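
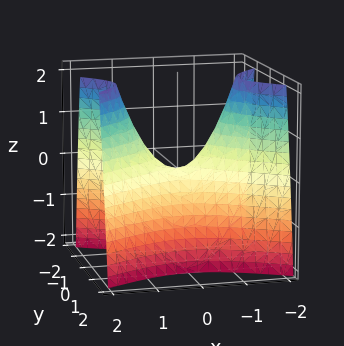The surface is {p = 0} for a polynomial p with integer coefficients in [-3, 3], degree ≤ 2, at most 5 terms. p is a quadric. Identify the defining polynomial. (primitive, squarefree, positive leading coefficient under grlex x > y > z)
x^2 - 2*y^2 - z

(a) deg p = 2. A hyperbolic paraboloid; a quadric.
(b) Symmetries: it's symmetric under x → −x, forcing even powers of x; the y ↦ −y reflection is a symmetry, so y appears only in even powers.
(c) From the axis intercepts and sections: one x-axis crossing is at x = 0; it crosses the y-axis at the gridline y = 0; one z-axis crossing is at z = 0.
(d) The integer polynomial consistent with all of this is the stated p.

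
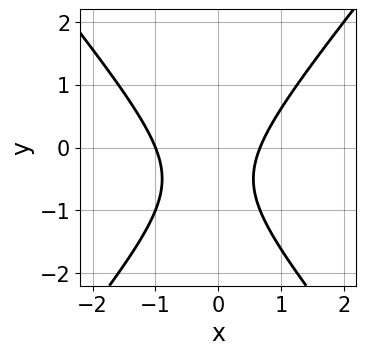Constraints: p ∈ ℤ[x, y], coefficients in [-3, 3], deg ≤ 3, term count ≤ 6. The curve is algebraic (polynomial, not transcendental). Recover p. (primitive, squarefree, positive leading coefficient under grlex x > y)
3*x^2 - 2*y^2 + x - 2*y - 2

Degree: a generic line meets the curve in up to 2 points, so deg p = 2.
From the axis intercepts and sections: it crosses the x-axis at the gridline x = -1; no y-intercept at any integer in the box.
The integer polynomial consistent with all of this is the stated p.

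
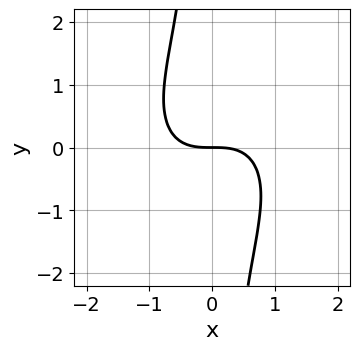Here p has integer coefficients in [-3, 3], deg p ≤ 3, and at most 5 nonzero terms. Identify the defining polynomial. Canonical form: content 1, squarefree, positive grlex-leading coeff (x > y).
First, the degree is 3 — no degree-2 curve has this shape.
Then, from the visible intercepts: one x-axis crossing is at x = 0; it crosses the y-axis at the gridline y = 0.
Finally, solving for integer coefficients yields p as stated.

2*x^3 - x^2*y + 2*x*y^2 + 3*y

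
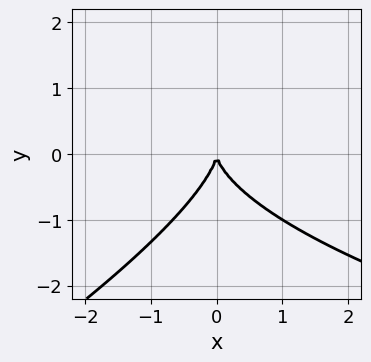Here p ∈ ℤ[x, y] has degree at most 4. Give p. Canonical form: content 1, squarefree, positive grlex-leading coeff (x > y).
x*y^2 - 2*y^3 - 3*x^2

Degree: a generic line meets the curve in up to 3 points, so deg p = 3.
Reading off the gridlines: it meets the x-axis at x = 0 (among the integer gridlines); it meets the y-axis at y = 0 (among the integer gridlines).
The integer polynomial consistent with all of this is the stated p.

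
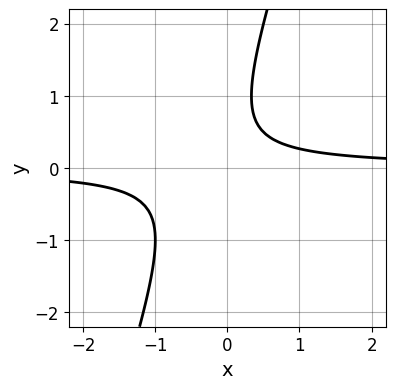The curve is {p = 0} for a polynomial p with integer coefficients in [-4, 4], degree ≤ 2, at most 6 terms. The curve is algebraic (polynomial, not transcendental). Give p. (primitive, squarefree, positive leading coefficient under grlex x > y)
First, deg p = 2. No degree-1 curve has this shape.
Next, reading off the gridlines: the curve avoids every integer x-axis point in the box; the curve avoids every integer y-axis point in the box.
Finally, solving for integer coefficients yields p as stated.

3*x*y - y^2 + y - 1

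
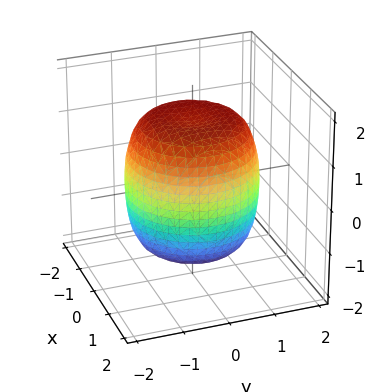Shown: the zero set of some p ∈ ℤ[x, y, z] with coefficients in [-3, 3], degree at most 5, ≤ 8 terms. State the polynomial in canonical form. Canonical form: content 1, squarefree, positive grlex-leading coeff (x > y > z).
x^4 + 2*x^2*y^2 + y^4 - x^2 - y^2 + z^2 - 2

First, degree: no degree-3 surface has this shape, so deg p = 4.
Next, by symmetry, the surface is invariant under rotation about z: p = q(x² + y², z).
Then, from the axis intercepts and sections: a circular section at z = 1 has radius between 1 and 2.
Finally, together with the visible shape, these determine p as stated.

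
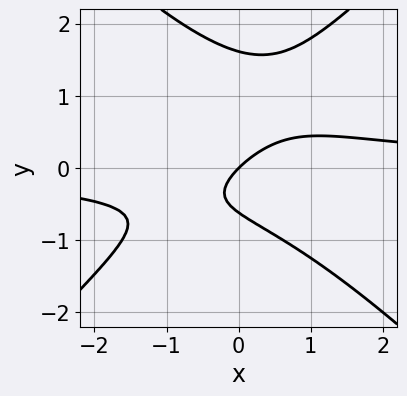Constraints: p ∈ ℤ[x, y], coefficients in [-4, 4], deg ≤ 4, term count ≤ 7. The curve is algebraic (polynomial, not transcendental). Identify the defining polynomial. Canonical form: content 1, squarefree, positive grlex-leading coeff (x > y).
x^2*y - y^3 + y^2 - x + y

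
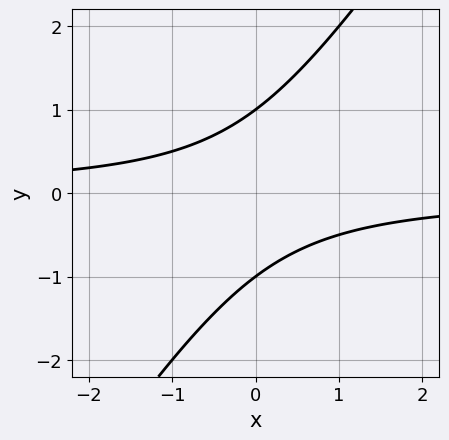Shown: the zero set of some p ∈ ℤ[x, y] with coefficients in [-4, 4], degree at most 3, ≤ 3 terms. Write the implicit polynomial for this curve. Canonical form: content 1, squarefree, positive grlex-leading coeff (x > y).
3*x*y - 2*y^2 + 2

The degree is 2 — the shape is more complex than any degree-1 curve.
Against the integer gridlines: among the integer gridlines, it crosses the y-axis at y ∈ {-1, 1}; it misses every integer gridline on the x-axis.
Solving for integer coefficients yields p as stated.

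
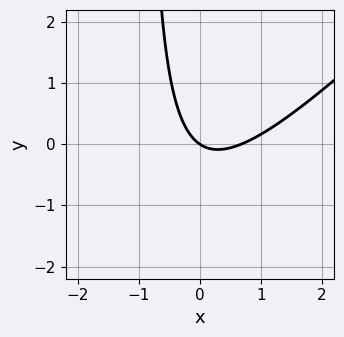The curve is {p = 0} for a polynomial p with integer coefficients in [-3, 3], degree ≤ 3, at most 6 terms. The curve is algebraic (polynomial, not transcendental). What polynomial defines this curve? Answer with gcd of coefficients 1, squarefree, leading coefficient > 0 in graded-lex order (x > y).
3*x^2 - 3*x*y - 2*x - 3*y

First, degree: a generic line meets the curve in up to 2 points, so deg p = 2.
Then, observable constraints: one y-axis crossing is at y = 0; one x-axis crossing is at x = 0.
Finally, these observations pin down the coefficients.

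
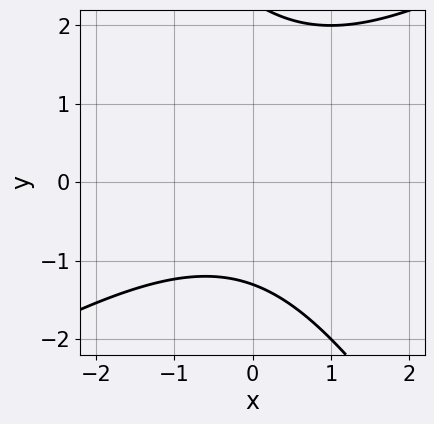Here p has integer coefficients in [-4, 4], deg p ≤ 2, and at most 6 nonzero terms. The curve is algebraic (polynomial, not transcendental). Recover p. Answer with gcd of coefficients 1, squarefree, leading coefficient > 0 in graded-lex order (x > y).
x^2 - x*y - y^2 + y + 3

(a) The degree is 2 — a generic line meets the curve in up to 2 points.
(b) Checking where it meets the axes: the curve avoids every integer x-axis point in the box.
(c) Solving for integer coefficients yields p as stated.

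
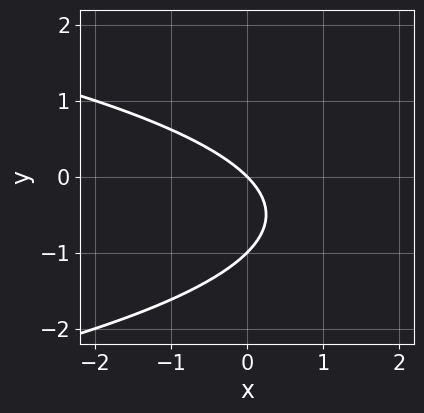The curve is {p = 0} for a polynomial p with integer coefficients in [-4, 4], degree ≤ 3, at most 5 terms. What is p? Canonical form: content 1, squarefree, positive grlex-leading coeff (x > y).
y^2 + x + y

First, degree: no degree-1 curve has this shape, so deg p = 2.
Next, checking where it meets the axes: the y-axis gridline crossings are at y ∈ {-1, 0}; it meets the x-axis at x = 0 (among the integer gridlines).
Finally, assembling these constraints gives the stated polynomial.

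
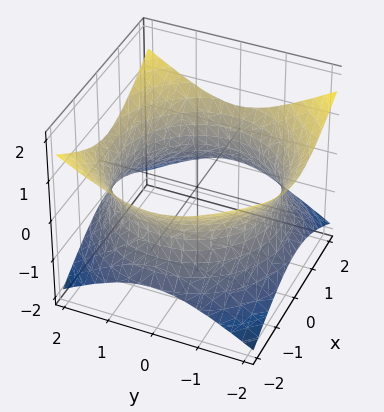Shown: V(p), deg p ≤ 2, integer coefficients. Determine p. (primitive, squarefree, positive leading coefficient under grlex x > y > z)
(a) Degree: no degree-1 surface has this shape, so deg p = 2.
(b) Symmetries: rotational symmetry about the z-axis ⇒ p depends on x, y only through x² + y².
(c) From the visible intercepts: a circular section at z = 0 has radius between 1 and 2; no z-intercept at any integer in the box.
(d) Putting this together gives p.

x^2 + y^2 - 2*z^2 - 3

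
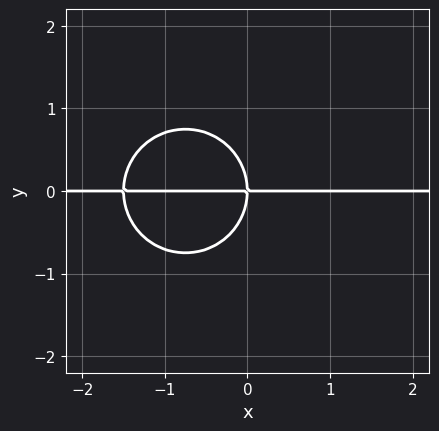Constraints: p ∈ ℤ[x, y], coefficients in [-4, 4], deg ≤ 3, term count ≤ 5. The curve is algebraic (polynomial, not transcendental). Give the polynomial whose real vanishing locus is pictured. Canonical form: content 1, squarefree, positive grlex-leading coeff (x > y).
(a) deg p = 3. A generic line meets the curve in up to 3 points.
(b) Checking where it meets the axes: every point of the x-axis in the box is on the curve; one y-axis crossing is at y = 0.
(c) Assembling these constraints gives the stated polynomial.

2*x^2*y + 2*y^3 + 3*x*y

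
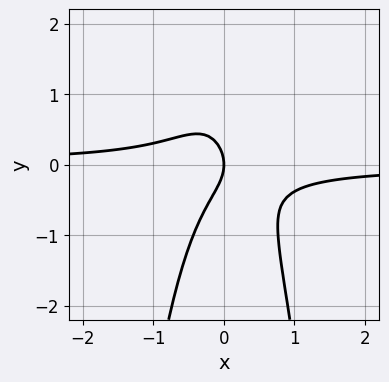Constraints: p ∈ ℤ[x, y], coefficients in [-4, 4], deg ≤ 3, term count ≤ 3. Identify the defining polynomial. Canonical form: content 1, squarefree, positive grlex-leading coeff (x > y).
3*x^2*y + y^2 + x

The degree is 3 — the shape is more complex than any degree-2 curve.
Checking where it meets the axes: it meets the x-axis at x = 0 (among the integer gridlines); it meets the y-axis at y = 0 (among the integer gridlines).
The integer polynomial consistent with all of this is the stated p.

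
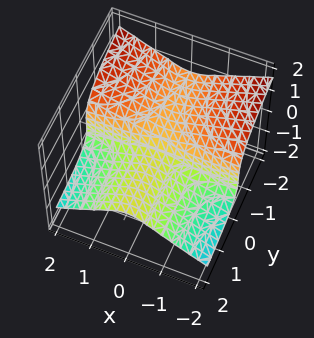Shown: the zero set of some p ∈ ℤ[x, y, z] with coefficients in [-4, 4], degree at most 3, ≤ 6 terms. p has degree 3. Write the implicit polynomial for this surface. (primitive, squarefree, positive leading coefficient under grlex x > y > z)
2*x^2*y - 3*y*z^2 + 3*z^3 + 2*y*z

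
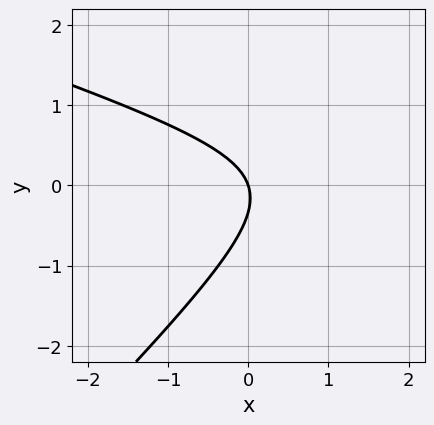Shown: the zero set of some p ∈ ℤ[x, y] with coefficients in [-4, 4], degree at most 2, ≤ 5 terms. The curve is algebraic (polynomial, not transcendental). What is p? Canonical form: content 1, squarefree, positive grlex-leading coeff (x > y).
x^2 + 2*x*y - 3*y^2 - 3*x - y

1. Degree: no degree-1 curve has this shape, so deg p = 2.
2. Observable constraints: one y-axis crossing is at y = 0; it crosses the x-axis at the gridline x = 0.
3. The integer polynomial consistent with all of this is the stated p.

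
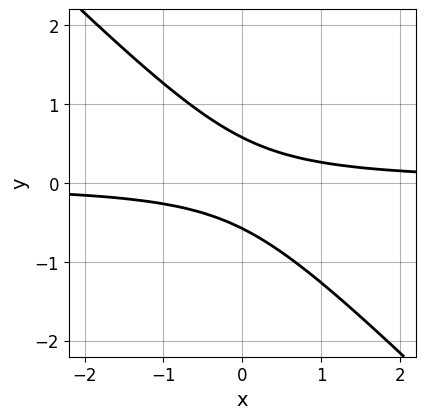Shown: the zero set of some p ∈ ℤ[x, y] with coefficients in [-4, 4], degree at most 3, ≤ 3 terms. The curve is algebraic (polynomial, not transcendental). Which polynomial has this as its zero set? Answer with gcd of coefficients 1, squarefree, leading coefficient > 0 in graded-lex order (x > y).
1. Degree: a generic line meets the curve in up to 2 points, so deg p = 2.
2. From the axis intercepts and sections: it misses every integer gridline on the x-axis.
3. The integer polynomial consistent with all of this is the stated p.

3*x*y + 3*y^2 - 1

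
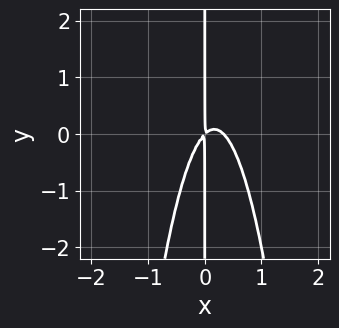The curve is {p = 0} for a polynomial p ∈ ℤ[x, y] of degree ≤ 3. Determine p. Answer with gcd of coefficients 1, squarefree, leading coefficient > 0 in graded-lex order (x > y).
1. Degree: a generic line meets the curve in up to 3 points, so deg p = 3.
2. Reading off the gridlines: every point of the y-axis in the box is on the curve.
3. These observations pin down the coefficients.

3*x^3 - x^2 + x*y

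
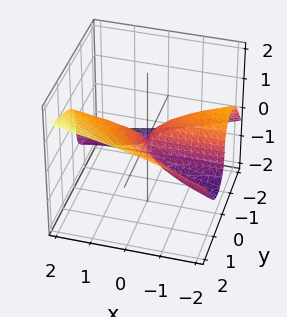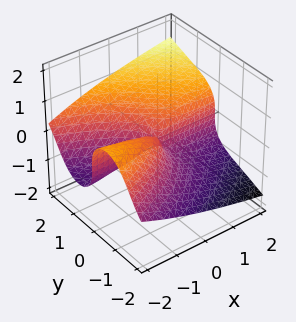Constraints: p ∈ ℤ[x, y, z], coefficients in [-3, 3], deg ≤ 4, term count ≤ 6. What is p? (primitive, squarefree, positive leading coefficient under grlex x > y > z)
2*y^3 - 3*y^2*z - 3*z^3 + 3*x*y

First, deg p = 3.
Next, observable constraints: it meets the z-axis at z = 0 (among the integer gridlines); every point of the x-axis in the box is on the surface.
Finally, the integer polynomial consistent with all of this is the stated p.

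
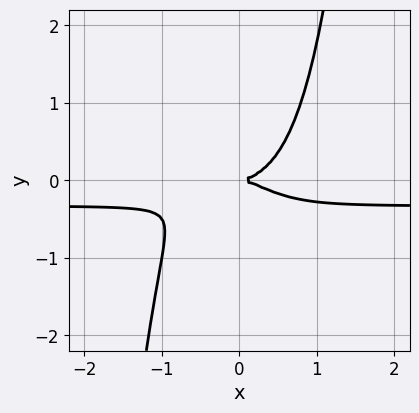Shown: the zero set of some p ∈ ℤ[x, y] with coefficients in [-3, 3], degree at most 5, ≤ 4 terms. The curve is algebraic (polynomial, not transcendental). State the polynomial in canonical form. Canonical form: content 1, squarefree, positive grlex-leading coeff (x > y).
1. deg p = 4. A generic line meets the curve in up to 4 points.
2. Reading off the gridlines: it crosses the x-axis at the gridline x = 0; one y-axis crossing is at y = 0.
3. The integer polynomial consistent with all of this is the stated p.

3*x^3*y + x^3 - 2*y^2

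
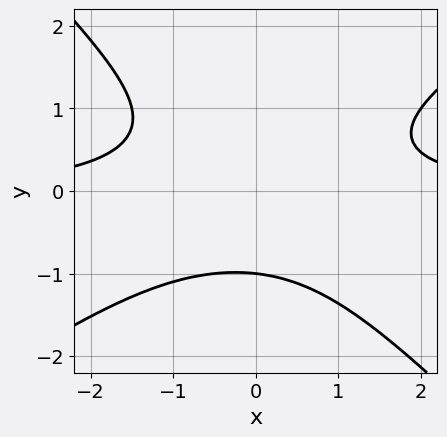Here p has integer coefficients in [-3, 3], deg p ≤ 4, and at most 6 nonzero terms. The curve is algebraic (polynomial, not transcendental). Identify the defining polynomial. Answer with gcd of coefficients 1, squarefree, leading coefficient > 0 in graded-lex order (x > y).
(a) Degree: the shape is more complex than any degree-2 curve, so deg p = 3.
(b) Against the integer gridlines: one y-axis crossing is at y = -1; it misses every integer gridline on the x-axis.
(c) Together with the visible shape, these determine p as stated.

2*x^2*y - x*y^2 - 3*y^3 - 3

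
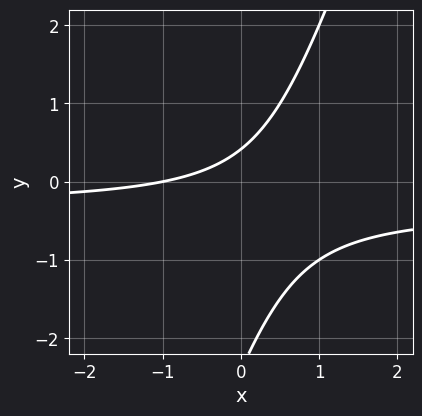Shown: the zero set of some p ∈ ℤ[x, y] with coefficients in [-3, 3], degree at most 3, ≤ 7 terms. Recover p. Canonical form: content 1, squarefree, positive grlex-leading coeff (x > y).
3*x*y - y^2 + x - 2*y + 1

First, degree: the shape is more complex than any degree-1 curve, so deg p = 2.
Next, observable constraints: it meets the x-axis at x = -1 (among the integer gridlines).
Finally, assembling these constraints gives the stated polynomial.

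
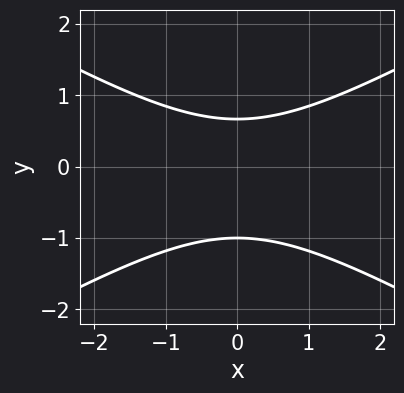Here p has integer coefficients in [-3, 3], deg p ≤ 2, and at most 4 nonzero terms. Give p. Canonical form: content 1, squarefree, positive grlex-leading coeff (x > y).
deg p = 2. No degree-1 curve has this shape.
Symmetries: it's symmetric under x → −x, forcing even powers of x.
Checking where it meets the axes: the curve avoids every integer x-axis point in the box; one y-axis crossing is at y = -1.
These observations pin down the coefficients.

x^2 - 3*y^2 - y + 2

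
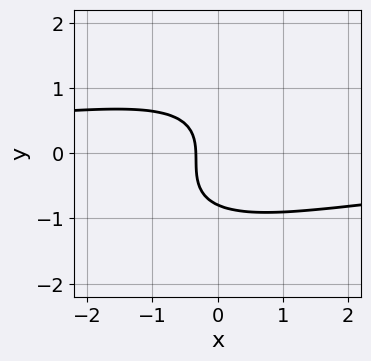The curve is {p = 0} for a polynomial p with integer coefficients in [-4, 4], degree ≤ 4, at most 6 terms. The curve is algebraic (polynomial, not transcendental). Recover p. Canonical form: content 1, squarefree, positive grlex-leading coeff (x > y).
x^2*y - 2*x*y^2 + 2*y^3 + 3*x + 1

1. Degree: a generic line meets the curve in up to 3 points, so deg p = 3.
2. Matching integer coefficients to the picture gives p.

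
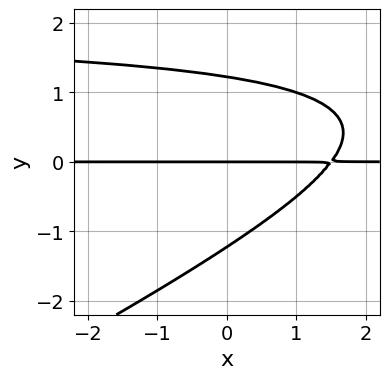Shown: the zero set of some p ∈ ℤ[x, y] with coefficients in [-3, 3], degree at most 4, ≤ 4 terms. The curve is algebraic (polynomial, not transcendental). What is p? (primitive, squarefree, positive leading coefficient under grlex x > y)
First, degree: no degree-2 curve has this shape, so deg p = 3.
Next, from the visible intercepts: the visible x-axis segment lies entirely on the curve; one y-axis crossing is at y = 0.
Finally, these observations pin down the coefficients.

x*y^2 - 2*y^3 - 2*x*y + 3*y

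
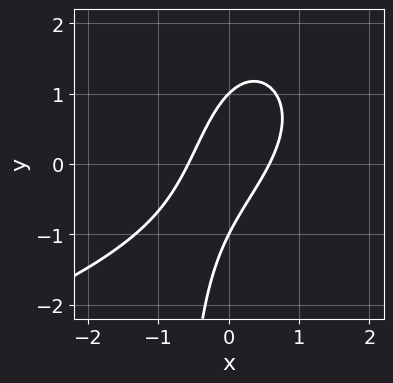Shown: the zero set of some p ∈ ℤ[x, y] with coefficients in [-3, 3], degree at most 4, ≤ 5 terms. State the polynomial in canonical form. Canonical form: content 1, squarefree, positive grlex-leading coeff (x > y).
1. deg p = 3. No degree-2 curve has this shape.
2. From the visible intercepts: among the integer gridlines, it crosses the y-axis at y ∈ {-1, 1}.
3. These observations pin down the coefficients.

x*y^2 + 3*x^2 - 3*x*y + y^2 - 1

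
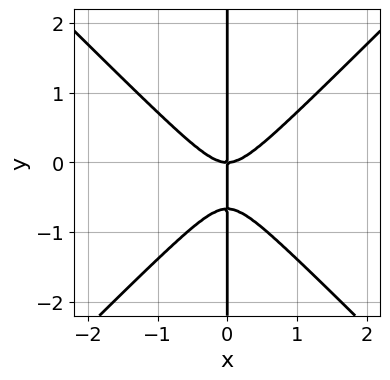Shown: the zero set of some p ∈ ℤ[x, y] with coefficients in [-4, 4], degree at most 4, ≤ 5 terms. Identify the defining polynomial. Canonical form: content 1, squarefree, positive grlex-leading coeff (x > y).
First, degree: a generic line meets the curve in up to 3 points, so deg p = 3.
Next, reading off the gridlines: it meets the x-axis at x = 0 (among the integer gridlines); every point of the y-axis in the box is on the curve.
Finally, assembling these constraints gives the stated polynomial.

3*x^3 - 3*x*y^2 - 2*x*y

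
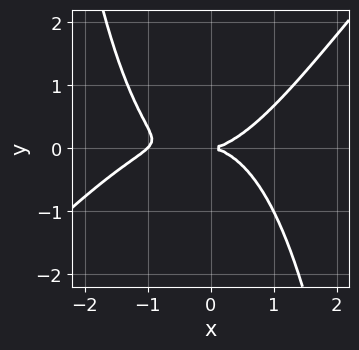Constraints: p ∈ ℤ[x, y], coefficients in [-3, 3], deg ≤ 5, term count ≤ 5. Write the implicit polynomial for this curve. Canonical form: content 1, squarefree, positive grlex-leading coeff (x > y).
x^4 - x^3*y + x^3 - 3*y^2

1. Degree: a generic line meets the curve in up to 4 points, so deg p = 4.
2. From the axis intercepts and sections: the x-axis gridline crossings are at x ∈ {-1, 0}; it meets the y-axis at y = 0 (among the integer gridlines).
3. The integer polynomial consistent with all of this is the stated p.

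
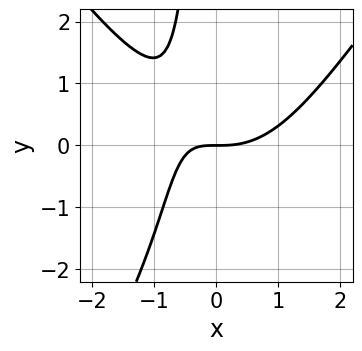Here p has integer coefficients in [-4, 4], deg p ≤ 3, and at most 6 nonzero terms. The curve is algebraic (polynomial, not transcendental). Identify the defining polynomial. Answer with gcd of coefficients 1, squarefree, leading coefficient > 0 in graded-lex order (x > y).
2*x^3 - x*y^2 - 3*x*y - 3*y

1. The degree is 3 — the shape is more complex than any degree-2 curve.
2. Reading off the gridlines: it crosses the x-axis at the gridline x = 0; it crosses the y-axis at the gridline y = 0.
3. These observations pin down the coefficients.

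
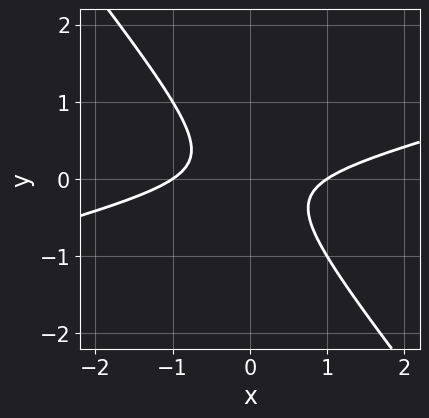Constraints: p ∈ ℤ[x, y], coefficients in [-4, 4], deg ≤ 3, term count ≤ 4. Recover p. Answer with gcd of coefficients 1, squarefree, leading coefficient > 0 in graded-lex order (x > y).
x^2 - 3*x*y - 3*y^2 - 1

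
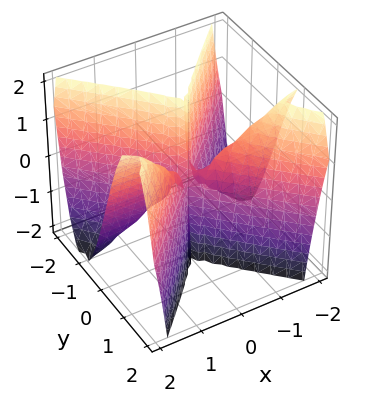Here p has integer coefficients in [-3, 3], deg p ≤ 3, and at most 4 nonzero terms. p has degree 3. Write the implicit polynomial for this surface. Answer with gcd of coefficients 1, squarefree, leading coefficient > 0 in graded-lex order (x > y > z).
3*x^2*y - x^2*z - 3*y^3

(a) Degree: the shape is more complex than any degree-2 surface, so deg p = 3.
(b) From the visible intercepts: the visible z-axis segment lies entirely on the surface; every point of the x-axis in the box is on the surface; it crosses the y-axis at the gridline y = 0.
(c) Fitting integer coefficients to these (and the overall shape) gives p.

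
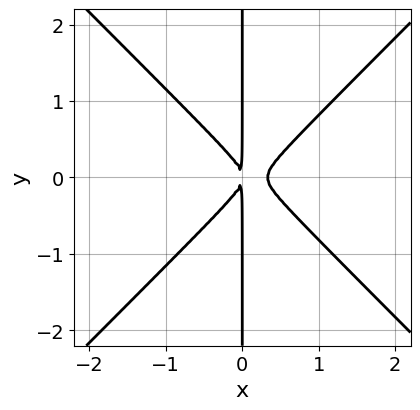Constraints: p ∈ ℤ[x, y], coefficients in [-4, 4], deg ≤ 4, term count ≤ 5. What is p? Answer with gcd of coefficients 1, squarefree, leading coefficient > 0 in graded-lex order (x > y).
deg p = 3.
Symmetries: it's symmetric under y → −y, forcing even powers of y.
Reading off the gridlines: every point of the y-axis in the box is on the curve.
Assembling these constraints gives the stated polynomial.

3*x^3 - 3*x*y^2 - x^2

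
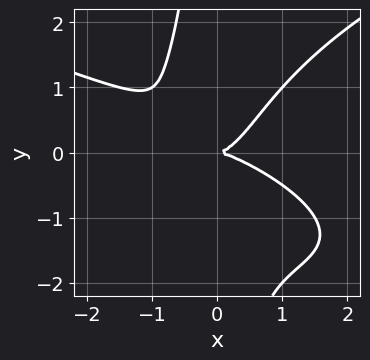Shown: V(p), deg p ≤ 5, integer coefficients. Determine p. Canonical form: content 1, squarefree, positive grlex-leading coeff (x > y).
2*x*y^3 - 2*x^3 - 3*x^2*y + 3*y^2

First, degree: a generic line meets the curve in up to 4 points, so deg p = 4.
Next, reading off the gridlines: it meets the y-axis at y = 0 (among the integer gridlines); it crosses the x-axis at the gridline x = 0.
Finally, together with the visible shape, these determine p as stated.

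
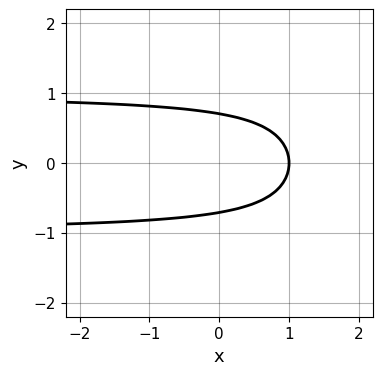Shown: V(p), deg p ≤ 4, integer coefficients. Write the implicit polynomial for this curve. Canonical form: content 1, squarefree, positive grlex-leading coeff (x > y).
(a) Degree: a generic line meets the curve in up to 3 points, so deg p = 3.
(b) Symmetries: the y ↦ −y reflection is a symmetry, so y appears only in even powers.
(c) Checking where it meets the axes: it crosses the x-axis at the gridline x = 1.
(d) The integer polynomial consistent with all of this is the stated p.

x*y^2 - 2*y^2 - x + 1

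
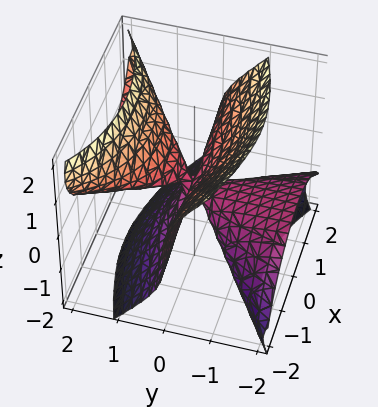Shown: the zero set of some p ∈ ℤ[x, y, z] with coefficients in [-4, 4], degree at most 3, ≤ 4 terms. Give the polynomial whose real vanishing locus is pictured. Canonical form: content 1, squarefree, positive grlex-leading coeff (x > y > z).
x^2*y - 2*y^2*z + z^3

(a) The picture has 2 separate pieces.
(b) Degree: no degree-2 surface has this shape, so deg p = 3.
(c) Against the integer gridlines: it meets the z-axis at z = 0 (among the integer gridlines); the visible y-axis segment lies entirely on the surface.
(d) Together with the visible shape, these determine p as stated.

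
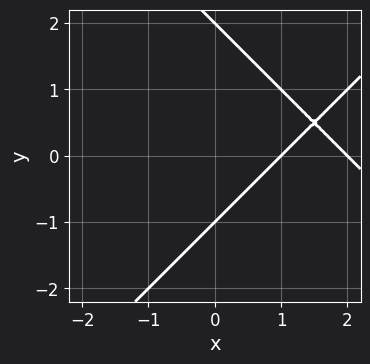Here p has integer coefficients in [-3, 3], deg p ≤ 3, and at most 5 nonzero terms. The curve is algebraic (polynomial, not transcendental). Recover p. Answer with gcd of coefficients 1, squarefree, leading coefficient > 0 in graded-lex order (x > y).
x^2 - y^2 - 3*x + y + 2

(a) deg p = 2.
(b) Against the integer gridlines: the x-axis gridline crossings are at x ∈ {1, 2}; the y-axis gridline crossings are at y ∈ {-1, 2}.
(c) These observations pin down the coefficients.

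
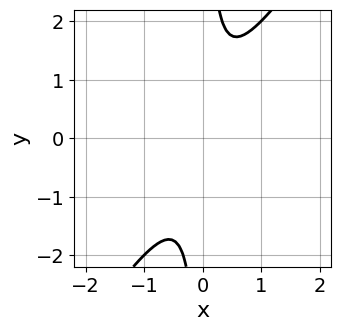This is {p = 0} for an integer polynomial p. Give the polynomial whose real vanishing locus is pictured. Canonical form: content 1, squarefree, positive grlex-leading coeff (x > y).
First, the degree is 2 — the shape is more complex than any degree-1 curve.
Next, from the axis intercepts and sections: it misses every integer gridline on the y-axis; no x-intercept at any integer in the box.
Finally, fitting integer coefficients to these (and the overall shape) gives p.

3*x^2 - 2*x*y + 1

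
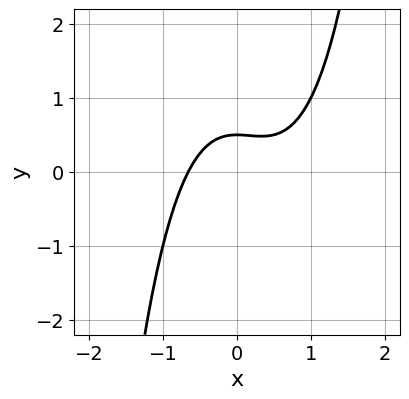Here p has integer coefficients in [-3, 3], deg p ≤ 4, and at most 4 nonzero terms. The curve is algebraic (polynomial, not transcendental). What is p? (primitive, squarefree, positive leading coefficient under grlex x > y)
First, degree: a generic line meets the curve in up to 3 points, so deg p = 3.
Finally, the integer polynomial consistent with all of this is the stated p.

2*x^3 - x^2 - 2*y + 1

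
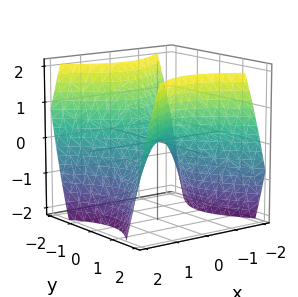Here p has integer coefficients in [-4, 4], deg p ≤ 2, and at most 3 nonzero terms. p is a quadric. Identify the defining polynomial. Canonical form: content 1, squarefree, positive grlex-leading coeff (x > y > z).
x^2 - y^2 + z

(a) deg p = 2.
(b) Symmetries: it's symmetric under y → −y, forcing even powers of y; the x ↦ −x reflection is a symmetry, so x appears only in even powers.
(c) Reading off the gridlines: it meets the y-axis at y = 0 (among the integer gridlines); one x-axis crossing is at x = 0; it crosses the z-axis at the gridline z = 0.
(d) Fitting integer coefficients to these (and the overall shape) gives p.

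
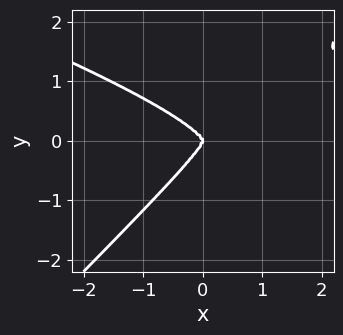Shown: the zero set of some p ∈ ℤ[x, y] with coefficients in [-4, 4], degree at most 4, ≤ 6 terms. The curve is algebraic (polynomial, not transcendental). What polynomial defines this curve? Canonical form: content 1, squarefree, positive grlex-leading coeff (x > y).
Degree: no degree-3 curve has this shape, so deg p = 4.
Observable constraints: it crosses the y-axis at the gridline y = 0; one x-axis crossing is at x = 0.
Together with the visible shape, these determine p as stated.

x^2*y^2 + 2*x*y^3 - 3*y^4 - x^3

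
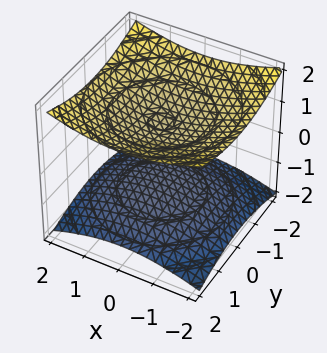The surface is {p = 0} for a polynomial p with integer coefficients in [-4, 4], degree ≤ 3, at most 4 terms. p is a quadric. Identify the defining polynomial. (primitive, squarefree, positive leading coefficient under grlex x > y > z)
The picture has 2 separate pieces.
Degree: two sheets facing apart; a quadric, so deg p = 2.
Symmetries: rotational symmetry about the z-axis ⇒ p depends on x, y only through x² + y²; mirror symmetry z ↦ −z ⇒ only even powers of z.
From the visible intercepts: it misses every integer gridline on the y-axis; it misses every integer gridline on the x-axis.
The integer polynomial consistent with all of this is the stated p.

x^2 + y^2 - 3*z^2 + 3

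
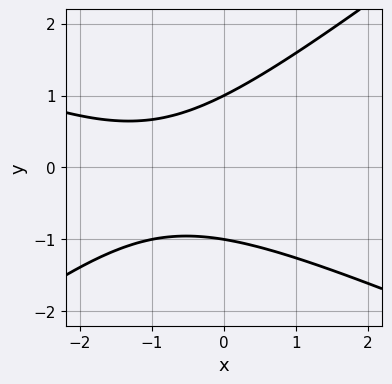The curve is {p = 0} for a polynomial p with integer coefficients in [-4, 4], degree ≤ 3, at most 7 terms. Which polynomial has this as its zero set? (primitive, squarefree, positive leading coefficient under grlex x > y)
First, degree: the shape is more complex than any degree-1 curve, so deg p = 2.
Next, reading off the gridlines: no x-intercept at any integer in the box; the y-axis gridline crossings are at y ∈ {-1, 1}.
Finally, the integer polynomial consistent with all of this is the stated p.

x^2 + x*y - 3*y^2 + 2*x + 3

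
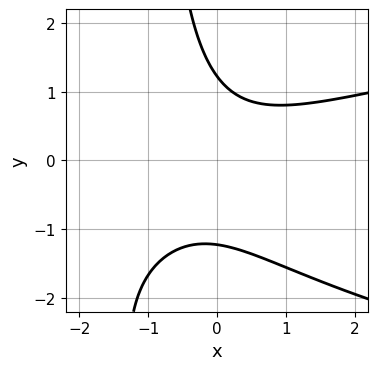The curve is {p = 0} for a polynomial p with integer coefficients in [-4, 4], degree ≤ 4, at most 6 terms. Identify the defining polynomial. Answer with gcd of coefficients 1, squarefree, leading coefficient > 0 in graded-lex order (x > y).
2*x*y^2 - 2*x^2 + 3*x*y + 2*y^2 - 3

First, deg p = 3. No degree-2 curve has this shape.
Next, from the axis intercepts and sections: the curve avoids every integer x-axis point in the box.
Finally, assembling these constraints gives the stated polynomial.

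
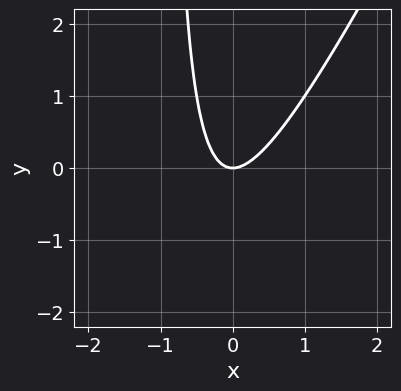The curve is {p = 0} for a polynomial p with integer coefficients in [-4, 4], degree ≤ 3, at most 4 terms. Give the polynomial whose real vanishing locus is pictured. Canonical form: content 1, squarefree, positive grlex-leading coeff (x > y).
1. Degree: the shape is more complex than any degree-1 curve, so deg p = 2.
2. From the axis intercepts and sections: it crosses the x-axis at the gridline x = 0; it meets the y-axis at y = 0 (among the integer gridlines).
3. Assembling these constraints gives the stated polynomial.

2*x^2 - x*y - y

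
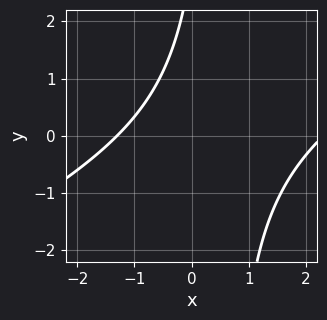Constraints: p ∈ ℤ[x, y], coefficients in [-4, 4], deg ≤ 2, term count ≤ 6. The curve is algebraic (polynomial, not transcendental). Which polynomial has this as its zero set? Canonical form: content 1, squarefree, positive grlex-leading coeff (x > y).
x^2 - 2*x*y - x + y - 3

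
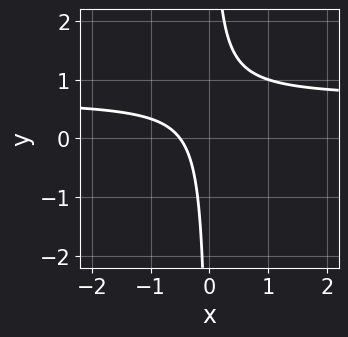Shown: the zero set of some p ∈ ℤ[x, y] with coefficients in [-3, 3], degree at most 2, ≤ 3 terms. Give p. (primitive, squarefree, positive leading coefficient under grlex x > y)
3*x*y - 2*x - 1

First, the degree is 2 — the shape is more complex than any degree-1 curve.
Next, reading off the gridlines: the curve avoids every integer y-axis point in the box.
Finally, these observations pin down the coefficients.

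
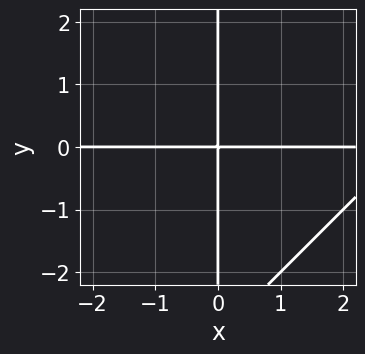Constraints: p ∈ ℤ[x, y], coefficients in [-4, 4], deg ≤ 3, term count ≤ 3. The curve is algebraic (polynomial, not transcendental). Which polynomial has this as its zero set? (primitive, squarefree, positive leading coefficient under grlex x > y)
x^2*y - x*y^2 - 3*x*y

The degree is 3 — a generic line meets the curve in up to 3 points.
Against the integer gridlines: every point of the y-axis in the box is on the curve; every point of the x-axis in the box is on the curve.
Together with the visible shape, these determine p as stated.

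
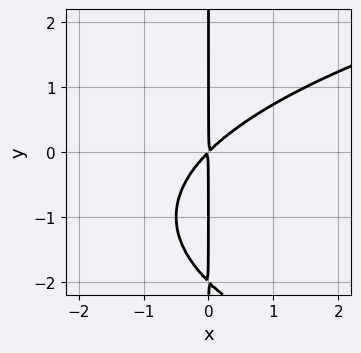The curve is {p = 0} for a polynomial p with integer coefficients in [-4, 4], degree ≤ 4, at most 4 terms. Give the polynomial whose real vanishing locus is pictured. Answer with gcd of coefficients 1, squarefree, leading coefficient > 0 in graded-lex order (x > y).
x*y^2 - 2*x^2 + 2*x*y

First, the degree is 3 — a generic line meets the curve in up to 3 points.
Then, checking where it meets the axes: the visible y-axis segment lies entirely on the curve.
Finally, putting this together gives p.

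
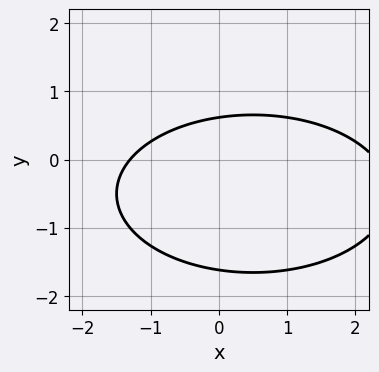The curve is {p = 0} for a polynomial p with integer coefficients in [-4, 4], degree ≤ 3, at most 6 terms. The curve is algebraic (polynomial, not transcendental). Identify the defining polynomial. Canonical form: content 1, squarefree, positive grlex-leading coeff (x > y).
1. The degree is 2 — a generic line meets the curve in up to 2 points.
2. The integer polynomial consistent with all of this is the stated p.

x^2 + 3*y^2 - x + 3*y - 3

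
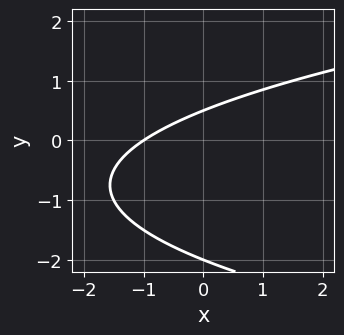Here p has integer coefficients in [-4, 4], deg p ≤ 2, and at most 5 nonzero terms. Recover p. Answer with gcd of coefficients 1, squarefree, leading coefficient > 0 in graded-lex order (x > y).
First, the degree is 2 — a generic line meets the curve in up to 2 points.
Then, reading off the gridlines: it meets the y-axis at y = -2 (among the integer gridlines); it crosses the x-axis at the gridline x = -1.
Finally, solving for integer coefficients yields p as stated.

2*y^2 - 2*x + 3*y - 2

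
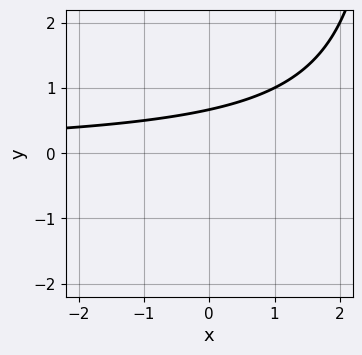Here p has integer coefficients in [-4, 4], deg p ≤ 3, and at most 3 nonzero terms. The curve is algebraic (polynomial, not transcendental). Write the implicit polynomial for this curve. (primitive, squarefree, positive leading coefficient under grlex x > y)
First, the degree is 2 — the shape is more complex than any degree-1 curve.
Next, checking where it meets the axes: no x-intercept at any integer in the box.
Finally, together with the visible shape, these determine p as stated.

x*y - 3*y + 2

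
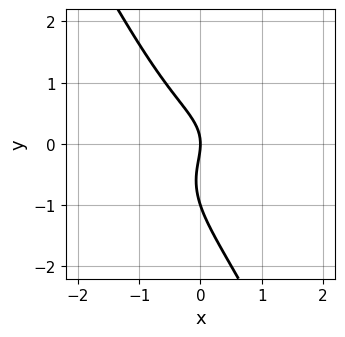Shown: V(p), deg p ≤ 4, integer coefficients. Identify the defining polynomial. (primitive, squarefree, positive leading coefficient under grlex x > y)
3*x^3 + 3*x*y^2 + 2*y^3 + 2*y^2 + 3*x

1. The degree is 3 — a generic line meets the curve in up to 3 points.
2. From the visible intercepts: the y-axis gridline crossings are at y ∈ {-1, 0}; one x-axis crossing is at x = 0.
3. Assembling these constraints gives the stated polynomial.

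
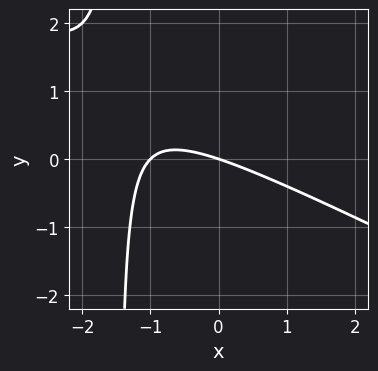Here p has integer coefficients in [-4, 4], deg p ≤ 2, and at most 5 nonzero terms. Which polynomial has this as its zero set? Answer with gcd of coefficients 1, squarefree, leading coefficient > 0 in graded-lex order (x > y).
deg p = 2. The shape is more complex than any degree-1 curve.
Reading off the gridlines: it meets the y-axis at y = 0 (among the integer gridlines); among the integer gridlines, it crosses the x-axis at x ∈ {-1, 0}.
Assembling these constraints gives the stated polynomial.

x^2 + 2*x*y + x + 3*y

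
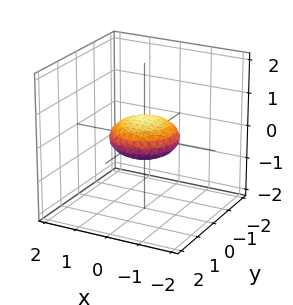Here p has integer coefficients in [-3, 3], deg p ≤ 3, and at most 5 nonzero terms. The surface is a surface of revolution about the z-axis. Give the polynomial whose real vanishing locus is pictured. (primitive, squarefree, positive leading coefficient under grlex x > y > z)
1. The degree is 2 — no degree-1 surface has this shape.
2. By symmetry, every cross-section ⟂ z is a circle, so x, y appear only via x² + y².
3. Checking where it meets the axes: a circular section at z = 0 has radius exactly 1; among the integer gridlines, it crosses the y-axis at y ∈ {-1, 1}; the x-axis gridline crossings are at x ∈ {-1, 1}.
4. Fitting integer coefficients to these (and the overall shape) gives p.

x^2 + y^2 + 3*z^2 - 1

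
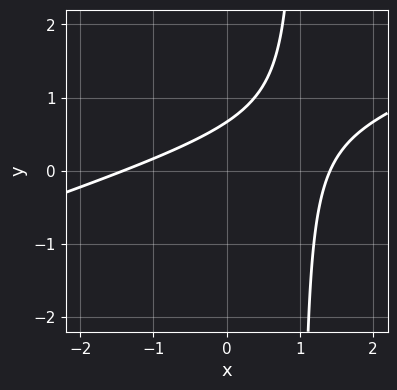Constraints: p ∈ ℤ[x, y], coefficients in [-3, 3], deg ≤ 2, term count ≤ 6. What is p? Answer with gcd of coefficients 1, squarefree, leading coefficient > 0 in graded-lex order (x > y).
x^2 - 3*x*y + 3*y - 2

deg p = 2.
Matching integer coefficients to the picture gives p.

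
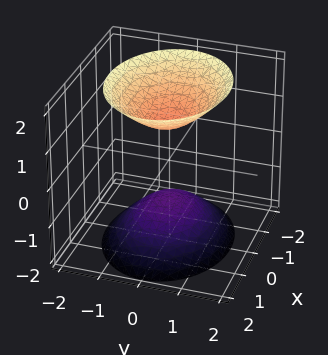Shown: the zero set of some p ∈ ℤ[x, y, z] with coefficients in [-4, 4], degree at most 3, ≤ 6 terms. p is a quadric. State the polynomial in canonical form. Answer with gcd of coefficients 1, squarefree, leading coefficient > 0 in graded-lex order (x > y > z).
1. The picture has 2 separate pieces. Treating them together as one polynomial.
2. The degree is 2 — two separate bowl-shaped sheets opening away from each other; a quadric.
3. Symmetries: it's symmetric under z → −z, forcing even powers of z; mirror symmetry x ↦ −x ⇒ only even powers of x; the y ↦ −y reflection is a symmetry, so y appears only in even powers.
4. From the axis intercepts and sections: the surface avoids every integer x-axis point in the box; among the integer gridlines, it crosses the z-axis at z ∈ {-1, 1}; the surface avoids every integer y-axis point in the box.
5. Assembling these constraints gives the stated polynomial.

2*x^2 + 3*y^2 - 2*z^2 + 2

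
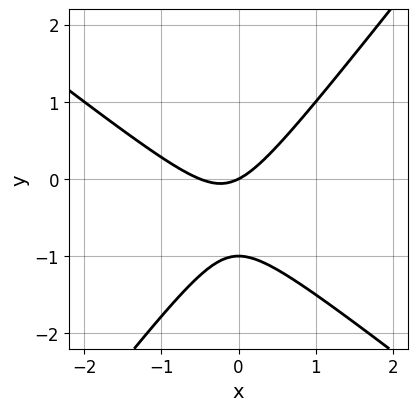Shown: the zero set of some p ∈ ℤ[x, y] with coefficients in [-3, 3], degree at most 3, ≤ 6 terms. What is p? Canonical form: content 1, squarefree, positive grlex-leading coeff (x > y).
1. deg p = 2.
2. Reading off the gridlines: one x-axis crossing is at x = 0; among the integer gridlines, it crosses the y-axis at y ∈ {-1, 0}.
3. Matching integer coefficients to the picture gives p.

2*x^2 + x*y - 2*y^2 + x - 2*y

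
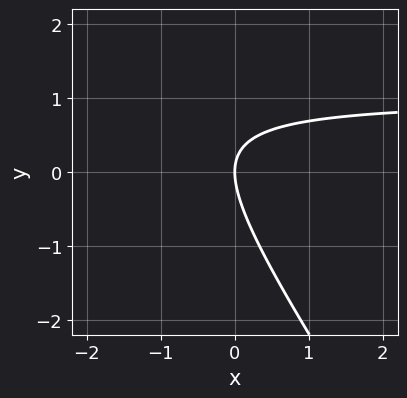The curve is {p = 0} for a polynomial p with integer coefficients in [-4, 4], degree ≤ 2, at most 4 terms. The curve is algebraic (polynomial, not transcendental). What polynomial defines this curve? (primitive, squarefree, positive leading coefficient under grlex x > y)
3*x*y + 2*y^2 - 3*x

(a) deg p = 2.
(b) Observable constraints: one y-axis crossing is at y = 0; one x-axis crossing is at x = 0.
(c) Putting this together gives p.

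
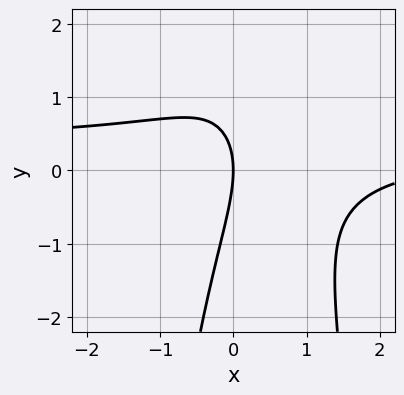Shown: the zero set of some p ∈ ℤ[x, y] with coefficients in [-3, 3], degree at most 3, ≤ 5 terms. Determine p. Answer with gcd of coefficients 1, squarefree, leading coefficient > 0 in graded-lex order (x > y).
The degree is 3 — a generic line meets the curve in up to 3 points.
Against the integer gridlines: one y-axis crossing is at y = 0; one x-axis crossing is at x = 0.
These observations pin down the coefficients.

3*x^2*y - x^2 - 2*x*y + y^2 + 3*x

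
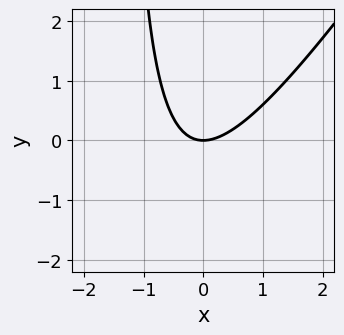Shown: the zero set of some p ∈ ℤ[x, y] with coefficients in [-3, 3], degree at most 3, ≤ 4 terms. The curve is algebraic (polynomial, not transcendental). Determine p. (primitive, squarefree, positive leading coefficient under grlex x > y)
Degree: the shape is more complex than any degree-1 curve, so deg p = 2.
Reading off the gridlines: it crosses the y-axis at the gridline y = 0; it crosses the x-axis at the gridline x = 0.
Assembling these constraints gives the stated polynomial.

3*x^2 - 2*x*y - 3*y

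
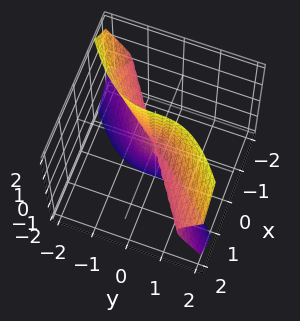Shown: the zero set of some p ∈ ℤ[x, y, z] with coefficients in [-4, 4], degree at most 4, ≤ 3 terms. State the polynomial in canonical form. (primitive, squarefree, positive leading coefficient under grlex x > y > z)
(a) Degree: a generic line meets the surface in up to 3 points, so deg p = 3.
(b) From the visible intercepts: it meets the y-axis at y = 0 (among the integer gridlines); every point of the z-axis in the box is on the surface; every point of the x-axis in the box is on the surface.
(c) Fitting integer coefficients to these (and the overall shape) gives p.

2*x*y^2 + 3*x*z^2 - 3*y^3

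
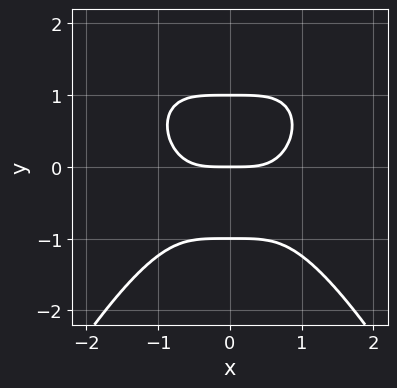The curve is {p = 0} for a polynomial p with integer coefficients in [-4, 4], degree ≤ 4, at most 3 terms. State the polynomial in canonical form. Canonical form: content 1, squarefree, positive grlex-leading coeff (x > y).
2*x^4 + 3*y^3 - 3*y

1. deg p = 4. A generic line meets the curve in up to 4 points.
2. Symmetries: it's symmetric under x → −x, forcing even powers of x.
3. From the axis intercepts and sections: one x-axis crossing is at x = 0; the y-axis gridline crossings are at y ∈ {-1, 0, 1}.
4. The integer polynomial consistent with all of this is the stated p.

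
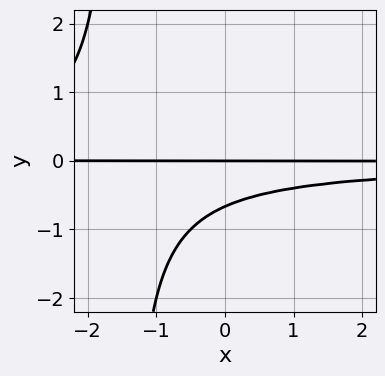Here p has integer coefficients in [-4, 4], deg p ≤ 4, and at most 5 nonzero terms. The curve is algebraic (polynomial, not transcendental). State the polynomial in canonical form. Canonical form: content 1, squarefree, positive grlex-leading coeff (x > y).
2*x*y^2 + 3*y^2 + 2*y

The degree is 3 — no degree-2 curve has this shape.
Against the integer gridlines: it crosses the y-axis at the gridline y = 0; the visible x-axis segment lies entirely on the curve.
Assembling these constraints gives the stated polynomial.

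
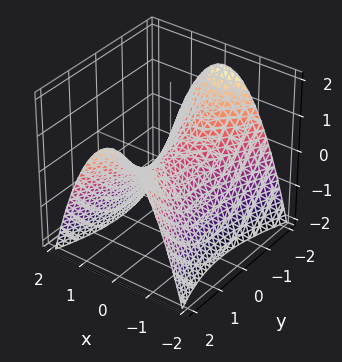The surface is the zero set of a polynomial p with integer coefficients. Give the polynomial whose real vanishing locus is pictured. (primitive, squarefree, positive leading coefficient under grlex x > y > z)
3*x^2 - y^2 + 3*z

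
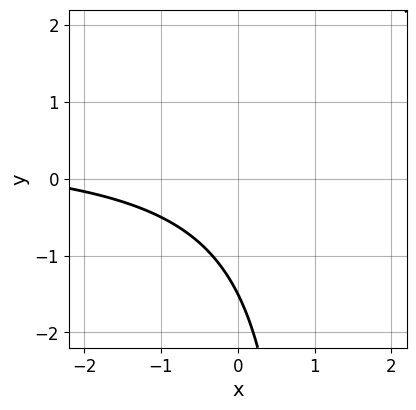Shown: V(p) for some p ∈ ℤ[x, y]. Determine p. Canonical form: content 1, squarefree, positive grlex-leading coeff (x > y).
2*x*y - x - 2*y - 3

(a) deg p = 2. No degree-1 curve has this shape.
(b) Checking where it meets the axes: the curve avoids every integer x-axis point in the box.
(c) Putting this together gives p.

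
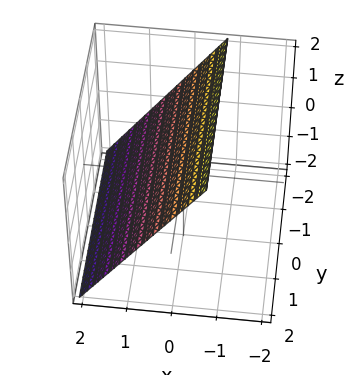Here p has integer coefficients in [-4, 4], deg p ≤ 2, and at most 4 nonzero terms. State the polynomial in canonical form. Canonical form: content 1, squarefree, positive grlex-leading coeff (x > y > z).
3*x + 2*z - 2

(a) The degree is 1 — every cross-section is a straight line — this is a plane.
(b) Reading off the gridlines: it meets the z-axis at z = 1 (among the integer gridlines); the surface avoids every integer y-axis point in the box.
(c) Assembling these constraints gives the stated polynomial.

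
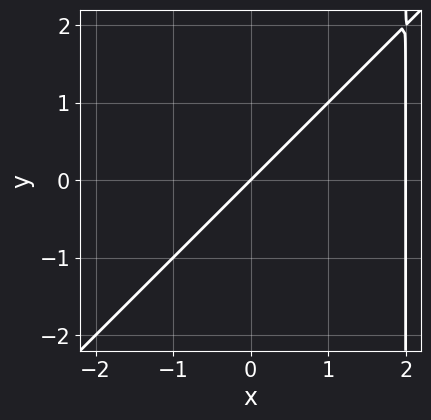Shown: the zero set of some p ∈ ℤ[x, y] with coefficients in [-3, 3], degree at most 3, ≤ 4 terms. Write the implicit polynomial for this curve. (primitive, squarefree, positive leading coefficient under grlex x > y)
x^2 - x*y - 2*x + 2*y

(a) The degree is 2 — the shape is more complex than any degree-1 curve.
(b) Observable constraints: one y-axis crossing is at y = 0; among the integer gridlines, it crosses the x-axis at x ∈ {0, 2}.
(c) Fitting integer coefficients to these (and the overall shape) gives p.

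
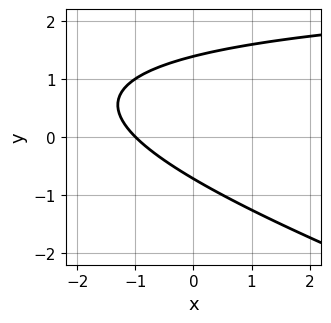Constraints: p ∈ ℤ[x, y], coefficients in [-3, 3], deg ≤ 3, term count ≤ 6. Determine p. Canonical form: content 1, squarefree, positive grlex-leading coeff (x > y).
Degree: the shape is more complex than any degree-1 curve, so deg p = 2.
From the axis intercepts and sections: it meets the x-axis at x = -1 (among the integer gridlines).
Solving for integer coefficients yields p as stated.

x*y + 3*y^2 - 3*x - 2*y - 3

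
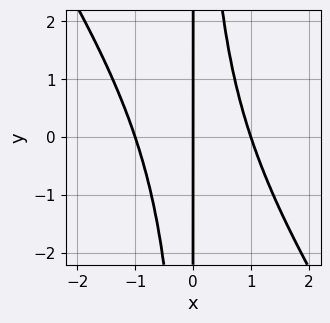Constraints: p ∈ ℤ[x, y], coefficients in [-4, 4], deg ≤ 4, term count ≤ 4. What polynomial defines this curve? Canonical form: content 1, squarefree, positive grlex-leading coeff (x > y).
First, the degree is 3 — a generic line meets the curve in up to 3 points.
Next, from the visible intercepts: among the integer gridlines, it crosses the x-axis at x ∈ {-1, 0, 1}; the visible y-axis segment lies entirely on the curve.
Finally, together with the visible shape, these determine p as stated.

3*x^3 + 2*x^2*y - 3*x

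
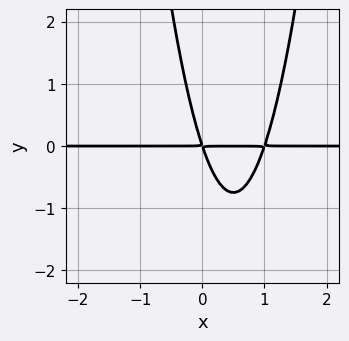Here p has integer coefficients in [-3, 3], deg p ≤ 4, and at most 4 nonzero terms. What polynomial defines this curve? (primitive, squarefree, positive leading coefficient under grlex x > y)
(a) The degree is 3 — no degree-2 curve has this shape.
(b) Against the integer gridlines: every point of the x-axis in the box is on the curve.
(c) Together with the visible shape, these determine p as stated.

3*x^2*y - 3*x*y - y^2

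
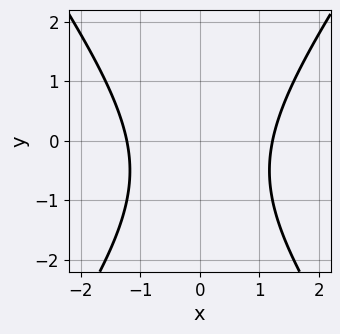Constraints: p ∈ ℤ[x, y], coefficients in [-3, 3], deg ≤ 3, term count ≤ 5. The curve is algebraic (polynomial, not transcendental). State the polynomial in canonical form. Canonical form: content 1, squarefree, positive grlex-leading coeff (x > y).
2*x^2 - y^2 - y - 3

First, the degree is 2 — no degree-1 curve has this shape.
Next, symmetries: mirror symmetry x ↦ −x ⇒ only even powers of x.
Then, against the integer gridlines: the curve avoids every integer y-axis point in the box.
Finally, matching integer coefficients to the picture gives p.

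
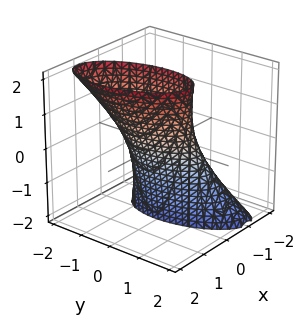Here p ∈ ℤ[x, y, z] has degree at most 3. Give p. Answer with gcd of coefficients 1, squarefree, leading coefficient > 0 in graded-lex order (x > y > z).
(a) Degree: the shape is more complex than any degree-1 surface, so deg p = 2.
(b) From the axis intercepts and sections: the y-axis gridline crossings are at y ∈ {-1, 1}; it misses every integer gridline on the z-axis.
(c) Solving for integer coefficients yields p as stated.

3*x^2 + x*y - 2*x*z + y^2 - 1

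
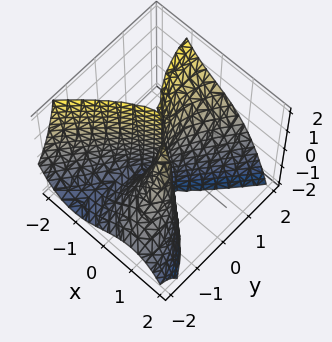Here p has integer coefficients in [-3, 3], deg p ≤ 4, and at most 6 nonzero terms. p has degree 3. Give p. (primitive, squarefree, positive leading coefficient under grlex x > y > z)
First, degree: the shape is more complex than any degree-2 surface, so deg p = 3.
Then, checking where it meets the axes: one x-axis crossing is at x = 0; it meets the y-axis at y = 0 (among the integer gridlines); every point of the z-axis in the box is on the surface.
Finally, putting this together gives p.

2*x^3 - y^3 + 2*y^2*z + 3*x*y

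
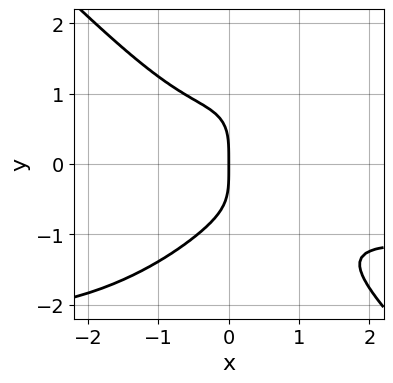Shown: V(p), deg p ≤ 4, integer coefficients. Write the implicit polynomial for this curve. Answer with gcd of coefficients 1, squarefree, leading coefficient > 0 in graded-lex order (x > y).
First, degree: the shape is more complex than any degree-3 curve, so deg p = 4.
Next, reading off the gridlines: one x-axis crossing is at x = 0; it crosses the y-axis at the gridline y = 0.
Finally, fitting integer coefficients to these (and the overall shape) gives p.

2*x^3*y + 2*y^4 + 3*x^3 + 3*x^2*y + 3*x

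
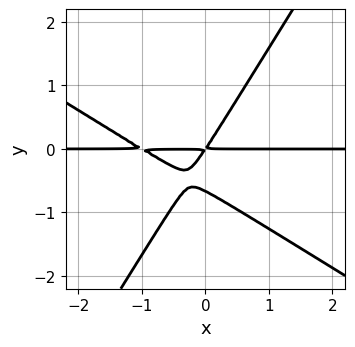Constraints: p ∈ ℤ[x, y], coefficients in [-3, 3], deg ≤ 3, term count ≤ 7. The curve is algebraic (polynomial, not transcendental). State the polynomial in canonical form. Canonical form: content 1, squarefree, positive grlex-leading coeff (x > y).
3*x^2*y + 3*x*y^2 - 3*y^3 + 3*x*y - 2*y^2

First, degree: a generic line meets the curve in up to 3 points, so deg p = 3.
Next, against the integer gridlines: the visible x-axis segment lies entirely on the curve.
Finally, fitting integer coefficients to these (and the overall shape) gives p.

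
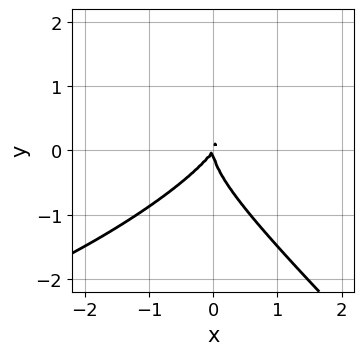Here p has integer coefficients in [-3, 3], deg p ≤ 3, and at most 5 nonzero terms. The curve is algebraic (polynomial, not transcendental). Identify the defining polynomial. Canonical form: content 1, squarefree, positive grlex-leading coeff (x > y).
The degree is 3 — a generic line meets the curve in up to 3 points.
From the visible intercepts: it crosses the y-axis at the gridline y = 0; one x-axis crossing is at x = 0.
Matching integer coefficients to the picture gives p.

x^3 - 2*x^2*y + 3*y^3 + 3*x^2 - 2*x*y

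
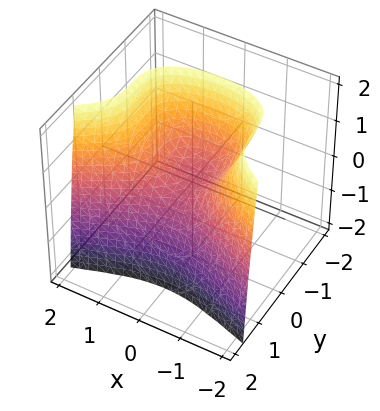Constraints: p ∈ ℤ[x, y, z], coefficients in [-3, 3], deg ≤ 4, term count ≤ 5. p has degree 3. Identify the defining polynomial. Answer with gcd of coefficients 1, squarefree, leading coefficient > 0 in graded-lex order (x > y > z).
3*y^3 - 2*x^2 + 2*z

1. deg p = 3. The shape is more complex than any degree-2 surface.
2. Reading off the gridlines: it meets the x-axis at x = 0 (among the integer gridlines); it meets the z-axis at z = 0 (among the integer gridlines); it meets the y-axis at y = 0 (among the integer gridlines).
3. Assembling these constraints gives the stated polynomial.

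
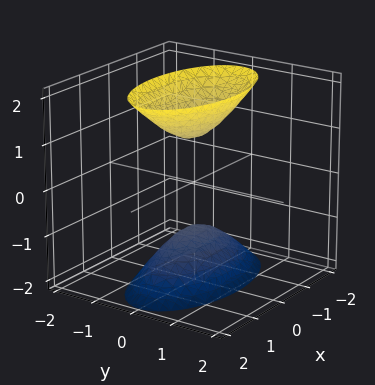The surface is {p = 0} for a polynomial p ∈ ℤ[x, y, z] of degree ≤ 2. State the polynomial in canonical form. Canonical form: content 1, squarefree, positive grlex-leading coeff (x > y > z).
x^2 + 3*y^2 - z^2 + 1

1. The picture has 2 separate pieces.
2. Degree: two separate bowl-shaped sheets opening away from each other; a quadric, so deg p = 2.
3. Symmetries: mirror symmetry x ↦ −x ⇒ only even powers of x; mirror symmetry z ↦ −z ⇒ only even powers of z; it's symmetric under y → −y, forcing even powers of y.
4. Against the integer gridlines: among the integer gridlines, it crosses the z-axis at z ∈ {-1, 1}; no x-intercept at any integer in the box; it misses every integer gridline on the y-axis.
5. Assembling these constraints gives the stated polynomial.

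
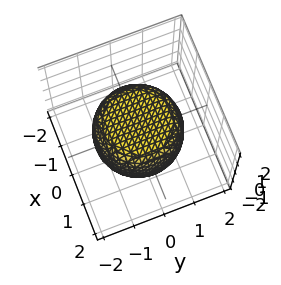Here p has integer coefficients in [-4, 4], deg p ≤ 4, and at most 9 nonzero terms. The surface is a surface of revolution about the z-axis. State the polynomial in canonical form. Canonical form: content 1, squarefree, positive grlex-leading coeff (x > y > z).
2*x^4 + 4*x^2*y^2 + 2*y^4 - 2*x^2 - 2*y^2 + 3*z^2 - 3

First, the degree is 4 — no degree-3 surface has this shape.
Then, symmetry: the z-axis is an axis of rotation, so x and y enter only as x² + y².
Then, from the axis intercepts and sections: among the integer gridlines, it crosses the z-axis at z ∈ {-1, 1}; a circular section at z = 0 has radius between 1 and 2.
Finally, assembling these constraints gives the stated polynomial.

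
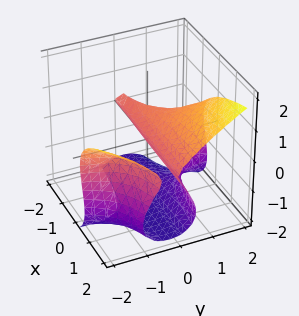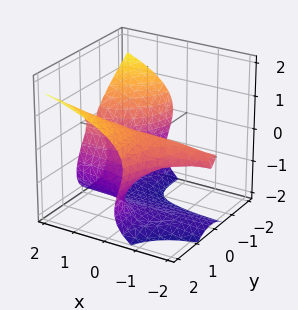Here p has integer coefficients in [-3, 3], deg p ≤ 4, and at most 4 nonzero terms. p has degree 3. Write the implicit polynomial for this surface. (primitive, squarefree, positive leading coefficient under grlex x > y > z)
x*y^2 - z^3 - 2*z^2 + y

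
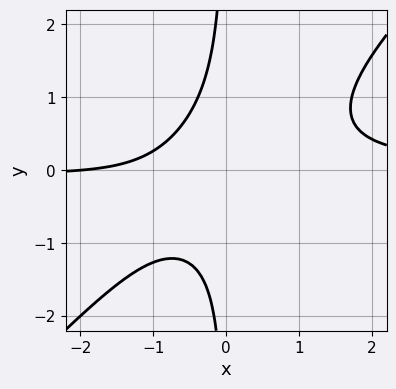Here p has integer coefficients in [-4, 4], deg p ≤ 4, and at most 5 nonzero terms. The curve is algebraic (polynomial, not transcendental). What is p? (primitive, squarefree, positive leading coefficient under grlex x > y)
3*x^2*y - 3*x*y^2 - x - 2

First, degree: a generic line meets the curve in up to 3 points, so deg p = 3.
Then, against the integer gridlines: the curve avoids every integer y-axis point in the box; one x-axis crossing is at x = -2.
Finally, putting this together gives p.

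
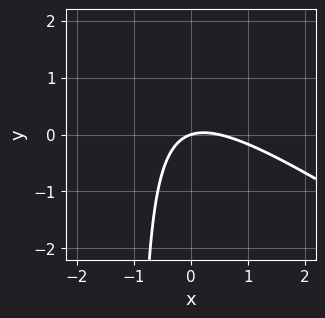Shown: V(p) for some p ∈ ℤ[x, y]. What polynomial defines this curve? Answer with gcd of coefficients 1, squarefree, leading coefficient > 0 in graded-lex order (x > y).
First, deg p = 2. The shape is more complex than any degree-1 curve.
Next, from the axis intercepts and sections: one y-axis crossing is at y = 0; one x-axis crossing is at x = 0.
Finally, these observations pin down the coefficients.

2*x^2 + 3*x*y - x + 3*y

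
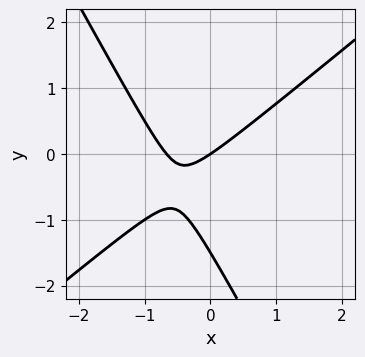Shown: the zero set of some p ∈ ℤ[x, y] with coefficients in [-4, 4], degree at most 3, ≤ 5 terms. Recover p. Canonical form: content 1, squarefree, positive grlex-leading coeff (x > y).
deg p = 2. No degree-1 curve has this shape.
Observable constraints: it crosses the y-axis at the gridline y = 0; it crosses the x-axis at the gridline x = 0.
Putting this together gives p.

3*x^2 - 2*x*y - 2*y^2 + 2*x - 3*y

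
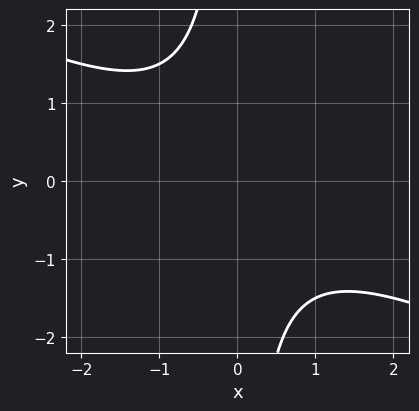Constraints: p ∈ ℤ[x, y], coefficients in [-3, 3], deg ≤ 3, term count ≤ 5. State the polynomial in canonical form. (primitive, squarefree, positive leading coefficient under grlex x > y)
x^2 + 2*x*y + 2

Degree: no degree-1 curve has this shape, so deg p = 2.
Observable constraints: it misses every integer gridline on the x-axis; the curve avoids every integer y-axis point in the box.
Matching integer coefficients to the picture gives p.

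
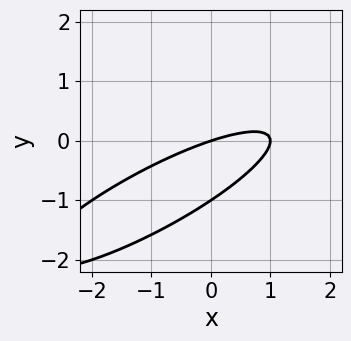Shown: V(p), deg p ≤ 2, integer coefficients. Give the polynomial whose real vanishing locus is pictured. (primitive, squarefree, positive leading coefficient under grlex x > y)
x^2 - 3*x*y + 3*y^2 - x + 3*y

1. Degree: no degree-1 curve has this shape, so deg p = 2.
2. Checking where it meets the axes: the y-axis gridline crossings are at y ∈ {-1, 0}; among the integer gridlines, it crosses the x-axis at x ∈ {0, 1}.
3. These observations pin down the coefficients.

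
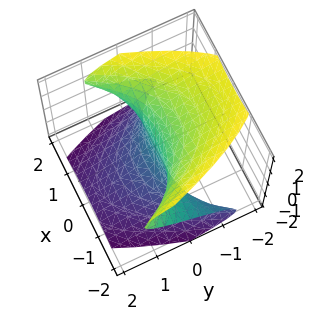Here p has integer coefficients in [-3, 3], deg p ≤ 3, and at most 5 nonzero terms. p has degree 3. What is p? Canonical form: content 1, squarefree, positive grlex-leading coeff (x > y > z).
1. deg p = 3.
2. Against the integer gridlines: every point of the x-axis in the box is on the surface; one y-axis crossing is at y = 0; it crosses the z-axis at the gridline z = 0.
3. Assembling these constraints gives the stated polynomial.

x^2*z - z^3 - 3*y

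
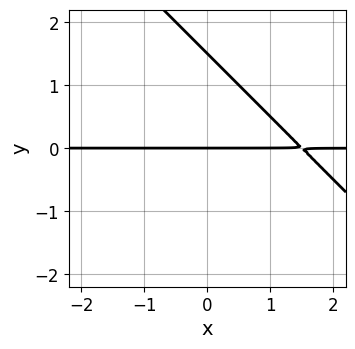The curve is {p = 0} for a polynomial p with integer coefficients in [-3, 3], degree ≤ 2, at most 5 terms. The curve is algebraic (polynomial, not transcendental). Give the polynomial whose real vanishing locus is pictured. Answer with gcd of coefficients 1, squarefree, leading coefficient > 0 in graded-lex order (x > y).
2*x*y + 2*y^2 - 3*y

(a) Degree: the shape is more complex than any degree-1 curve, so deg p = 2.
(b) Reading off the gridlines: it meets the y-axis at y = 0 (among the integer gridlines); every point of the x-axis in the box is on the curve.
(c) Together with the visible shape, these determine p as stated.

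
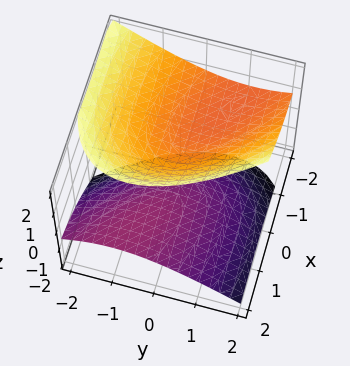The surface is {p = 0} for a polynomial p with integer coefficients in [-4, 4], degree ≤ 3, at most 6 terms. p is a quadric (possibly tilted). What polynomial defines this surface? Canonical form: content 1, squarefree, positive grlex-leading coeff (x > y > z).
x^2 + 2*x*y + 3*x*z + 2*y^2 - 3*z^2 + 2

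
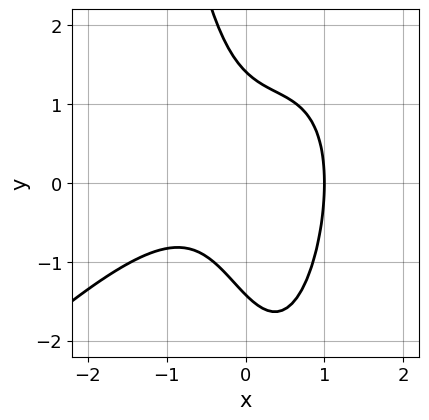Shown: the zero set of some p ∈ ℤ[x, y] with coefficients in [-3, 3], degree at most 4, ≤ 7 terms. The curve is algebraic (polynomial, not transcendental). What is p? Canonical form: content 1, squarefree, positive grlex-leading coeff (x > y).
2*x^3 - 2*x^2*y + 2*x*y + y^2 - 2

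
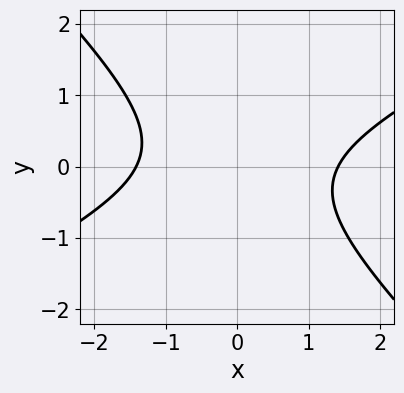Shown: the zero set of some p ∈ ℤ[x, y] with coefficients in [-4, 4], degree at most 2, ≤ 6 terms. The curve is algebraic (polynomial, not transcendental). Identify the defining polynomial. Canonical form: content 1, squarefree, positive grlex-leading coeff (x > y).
Degree: a generic line meets the curve in up to 2 points, so deg p = 2.
Reading off the gridlines: the curve avoids every integer y-axis point in the box.
Putting this together gives p.

x^2 - x*y - 2*y^2 - 2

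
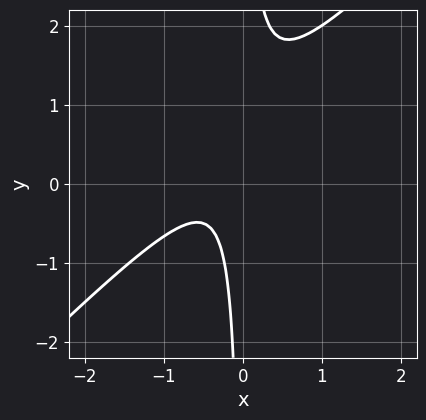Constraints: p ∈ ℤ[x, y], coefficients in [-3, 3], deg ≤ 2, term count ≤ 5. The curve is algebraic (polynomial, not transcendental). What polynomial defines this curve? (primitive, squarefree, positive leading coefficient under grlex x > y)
3*x^2 - 3*x*y + 2*x + 1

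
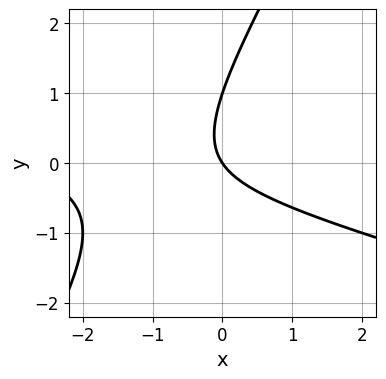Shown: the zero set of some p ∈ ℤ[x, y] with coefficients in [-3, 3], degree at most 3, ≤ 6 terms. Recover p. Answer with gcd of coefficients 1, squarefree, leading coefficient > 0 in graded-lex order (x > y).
x^2 + 3*x*y - 2*y^2 + 3*x + 2*y

First, deg p = 2.
Next, checking where it meets the axes: it crosses the x-axis at the gridline x = 0; among the integer gridlines, it crosses the y-axis at y ∈ {0, 1}.
Finally, fitting integer coefficients to these (and the overall shape) gives p.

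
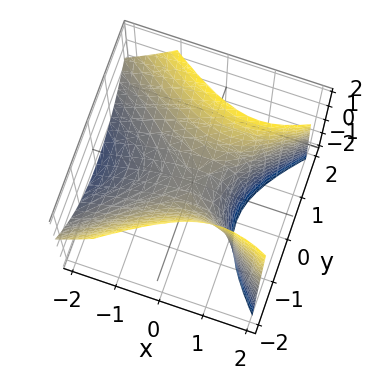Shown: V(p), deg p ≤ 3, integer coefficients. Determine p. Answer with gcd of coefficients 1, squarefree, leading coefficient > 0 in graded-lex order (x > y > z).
2*x^2 - 2*x*z - 3*y^2 + 3*z

First, the degree is 2 — a generic line meets the surface in up to 2 points.
Then, reading off the gridlines: it meets the y-axis at y = 0 (among the integer gridlines); it crosses the z-axis at the gridline z = 0.
Finally, solving for integer coefficients yields p as stated.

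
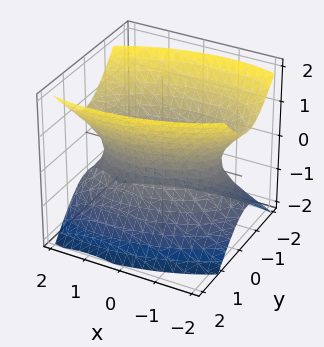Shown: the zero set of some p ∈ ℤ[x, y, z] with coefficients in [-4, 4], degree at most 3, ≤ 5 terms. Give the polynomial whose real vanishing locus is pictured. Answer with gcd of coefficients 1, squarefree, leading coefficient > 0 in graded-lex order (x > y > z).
x^2 - x*y + 3*y^2 - 2*z^2 - 2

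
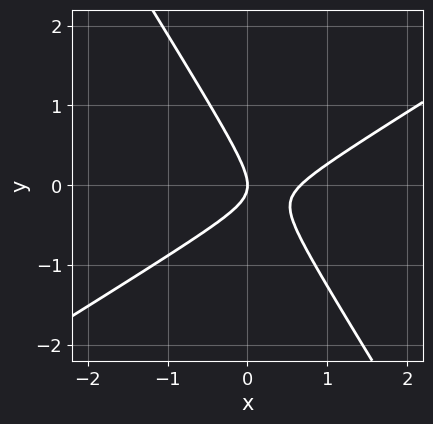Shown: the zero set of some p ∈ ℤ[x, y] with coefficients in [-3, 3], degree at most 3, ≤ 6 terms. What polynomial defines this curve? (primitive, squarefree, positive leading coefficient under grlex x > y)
3*x^2 - 3*x*y - 3*y^2 - 2*x

First, the degree is 2 — no degree-1 curve has this shape.
Next, from the visible intercepts: it crosses the x-axis at the gridline x = 0; it crosses the y-axis at the gridline y = 0.
Finally, assembling these constraints gives the stated polynomial.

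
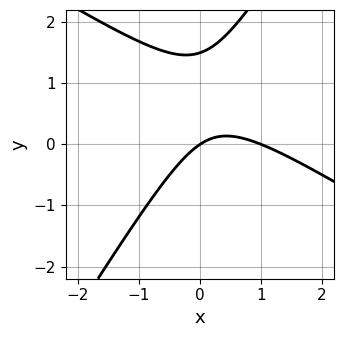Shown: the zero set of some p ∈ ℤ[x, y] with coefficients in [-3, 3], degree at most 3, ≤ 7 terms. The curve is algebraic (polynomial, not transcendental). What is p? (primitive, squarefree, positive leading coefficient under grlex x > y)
1. deg p = 2.
2. From the visible intercepts: the x-axis gridline crossings are at x ∈ {0, 1}; one y-axis crossing is at y = 0.
3. The integer polynomial consistent with all of this is the stated p.

2*x^2 + 2*x*y - 2*y^2 - 2*x + 3*y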